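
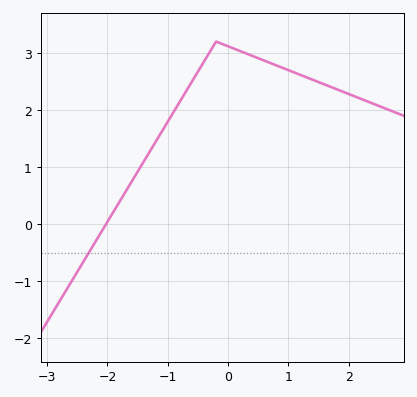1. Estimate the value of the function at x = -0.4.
2.85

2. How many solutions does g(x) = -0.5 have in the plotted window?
1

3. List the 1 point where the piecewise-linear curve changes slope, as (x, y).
(-0.2, 3.2)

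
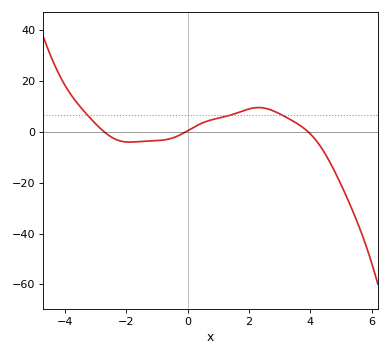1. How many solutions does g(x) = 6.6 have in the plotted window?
3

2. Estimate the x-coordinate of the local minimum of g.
-1.88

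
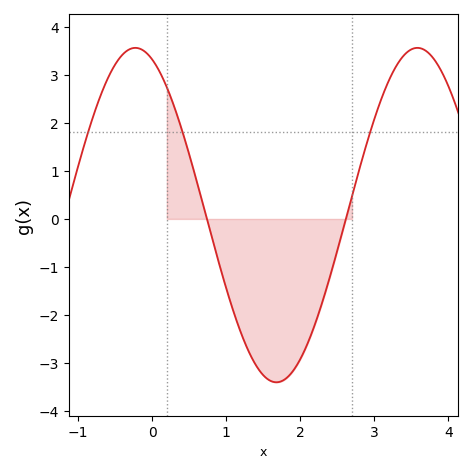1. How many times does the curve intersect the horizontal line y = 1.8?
3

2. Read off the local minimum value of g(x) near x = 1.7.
-3.4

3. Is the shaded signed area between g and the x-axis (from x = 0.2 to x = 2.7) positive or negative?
negative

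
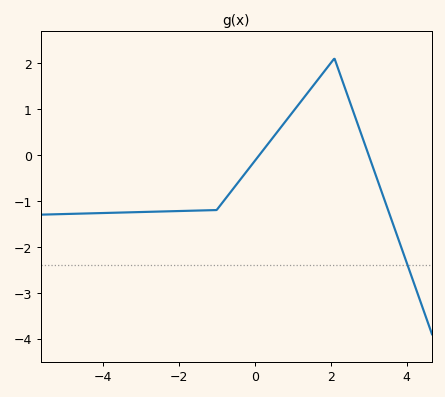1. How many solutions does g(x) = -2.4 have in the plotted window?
1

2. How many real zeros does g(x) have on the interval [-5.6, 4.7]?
2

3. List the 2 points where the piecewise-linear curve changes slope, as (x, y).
(-1, -1.2); (2.1, 2.1)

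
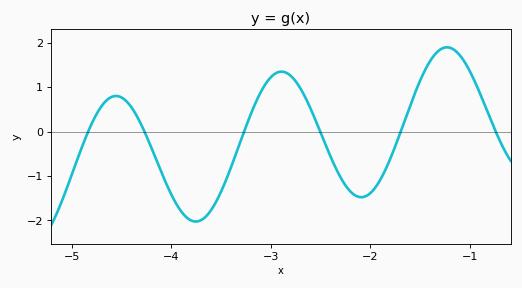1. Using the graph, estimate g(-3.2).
0.405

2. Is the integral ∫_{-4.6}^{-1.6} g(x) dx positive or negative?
negative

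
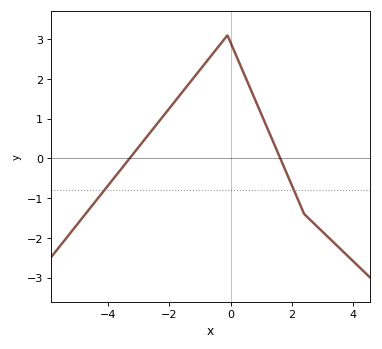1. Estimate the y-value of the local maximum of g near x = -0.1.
3.1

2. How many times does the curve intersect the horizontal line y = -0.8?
2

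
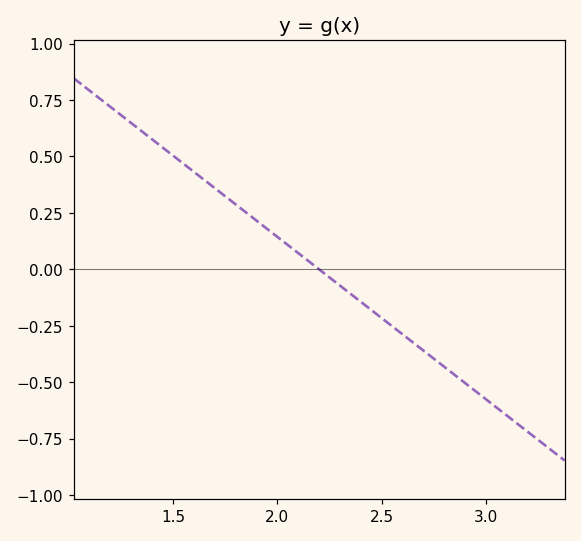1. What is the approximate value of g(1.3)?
0.648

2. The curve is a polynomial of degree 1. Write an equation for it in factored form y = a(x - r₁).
y = -0.72(x - 2.2)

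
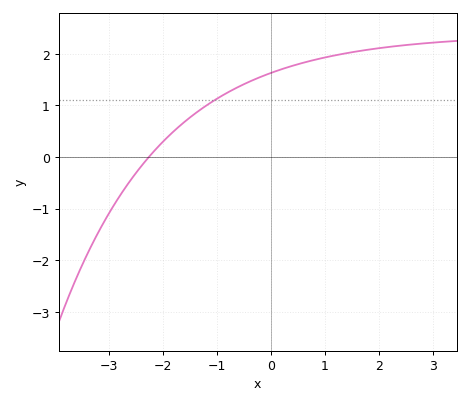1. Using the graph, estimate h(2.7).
2.19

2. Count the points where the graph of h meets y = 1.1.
1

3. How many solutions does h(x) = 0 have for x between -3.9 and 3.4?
1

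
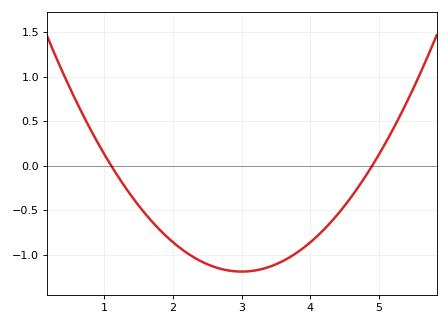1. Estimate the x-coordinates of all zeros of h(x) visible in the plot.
1.1, 4.9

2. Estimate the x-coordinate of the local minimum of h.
3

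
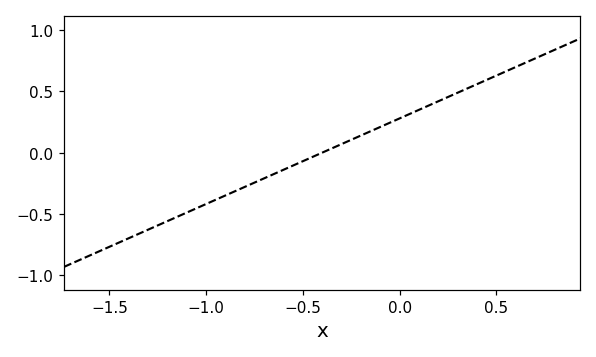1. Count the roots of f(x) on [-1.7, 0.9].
1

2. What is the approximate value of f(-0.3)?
0.05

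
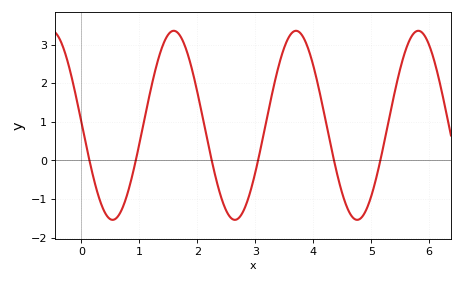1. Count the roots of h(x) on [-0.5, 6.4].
6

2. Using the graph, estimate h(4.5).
-0.854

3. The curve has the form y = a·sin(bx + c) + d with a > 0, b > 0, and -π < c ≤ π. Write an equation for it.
y = 2.45sin(2.98x + 3.1) + 0.91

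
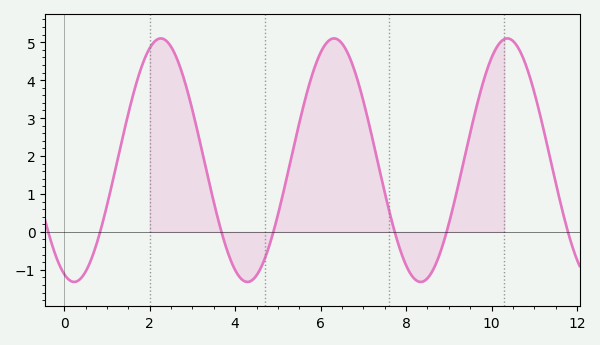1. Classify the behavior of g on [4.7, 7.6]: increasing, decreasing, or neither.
neither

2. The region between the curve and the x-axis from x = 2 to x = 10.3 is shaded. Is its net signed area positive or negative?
positive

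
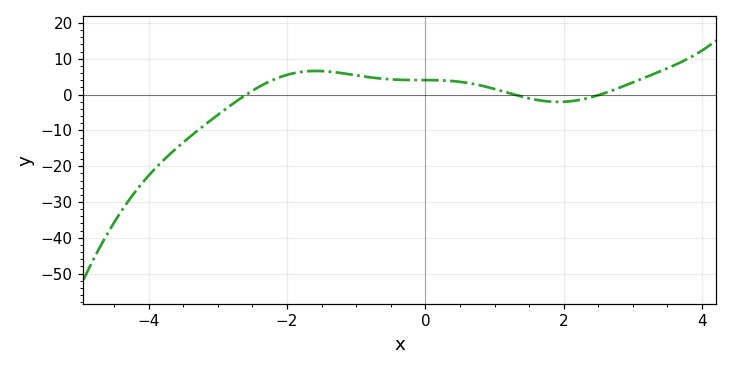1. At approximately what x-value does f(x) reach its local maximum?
-1.6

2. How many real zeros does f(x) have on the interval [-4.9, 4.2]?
3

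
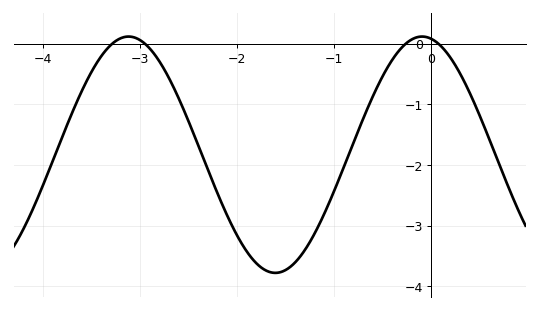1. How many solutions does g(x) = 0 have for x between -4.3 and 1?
4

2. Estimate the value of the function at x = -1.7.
-3.7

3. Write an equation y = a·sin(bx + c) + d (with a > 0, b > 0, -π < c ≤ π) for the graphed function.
y = 1.95sin(2.1x + 1.8) - 1.83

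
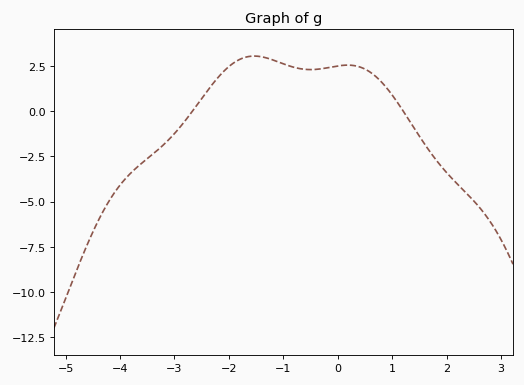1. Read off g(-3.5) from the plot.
-2.64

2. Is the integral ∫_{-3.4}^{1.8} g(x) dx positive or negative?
positive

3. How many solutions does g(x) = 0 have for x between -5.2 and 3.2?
2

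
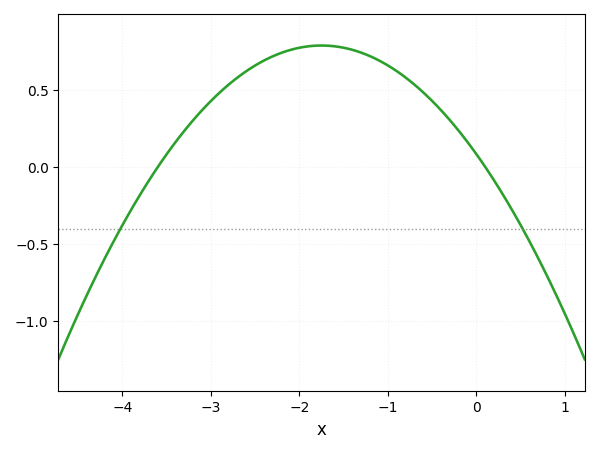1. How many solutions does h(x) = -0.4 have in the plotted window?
2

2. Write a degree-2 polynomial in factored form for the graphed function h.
y = -0.23(x + 3.6)(x - 0.1)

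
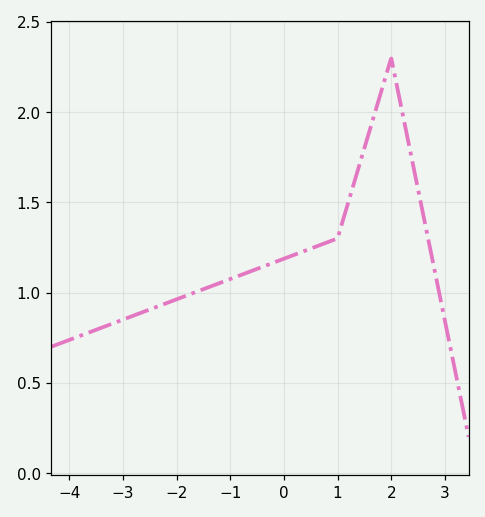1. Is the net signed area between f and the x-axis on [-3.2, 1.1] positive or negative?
positive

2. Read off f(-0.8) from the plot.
1.1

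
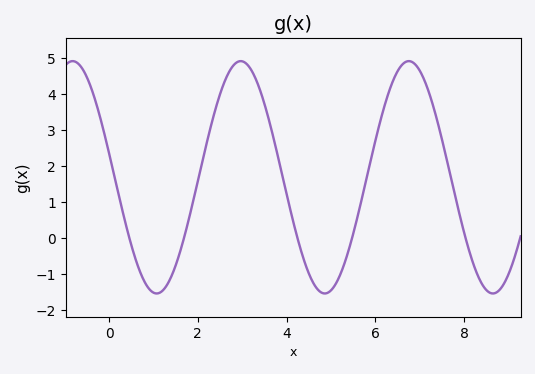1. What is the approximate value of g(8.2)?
-0.697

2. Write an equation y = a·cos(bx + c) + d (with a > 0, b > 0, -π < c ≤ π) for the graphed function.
y = 3.22cos(1.66x + 1.36) + 1.69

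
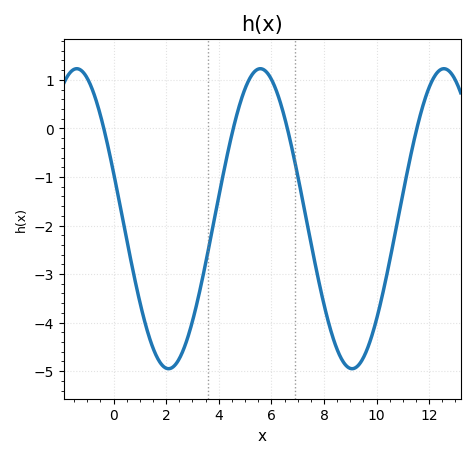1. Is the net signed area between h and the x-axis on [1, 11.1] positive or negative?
negative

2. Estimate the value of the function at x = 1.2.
-4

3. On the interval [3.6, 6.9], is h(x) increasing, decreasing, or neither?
neither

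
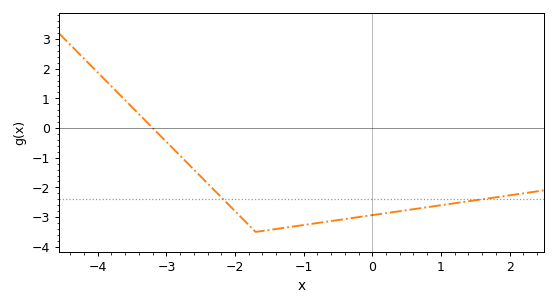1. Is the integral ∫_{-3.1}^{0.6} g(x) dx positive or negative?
negative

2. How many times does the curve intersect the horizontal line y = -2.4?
2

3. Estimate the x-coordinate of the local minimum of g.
-1.7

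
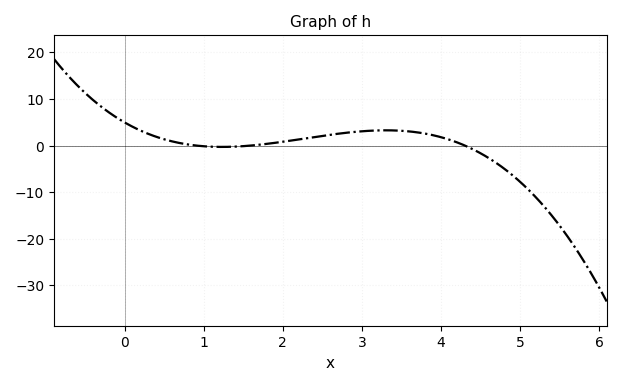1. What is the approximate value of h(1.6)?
0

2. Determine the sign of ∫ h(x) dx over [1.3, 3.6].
positive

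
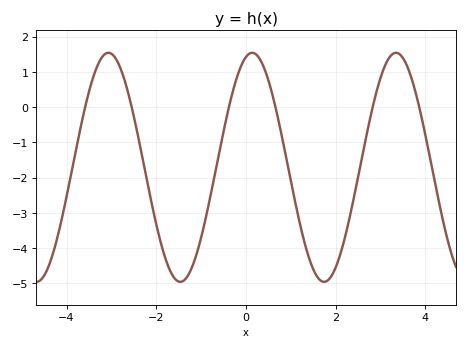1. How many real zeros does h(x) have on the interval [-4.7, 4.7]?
6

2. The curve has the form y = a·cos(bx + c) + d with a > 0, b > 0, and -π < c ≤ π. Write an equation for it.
y = 3.25cos(2x - 0.27) - 1.71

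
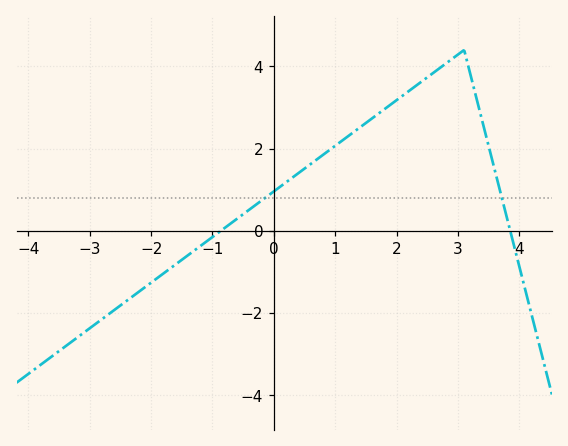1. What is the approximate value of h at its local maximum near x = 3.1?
4.4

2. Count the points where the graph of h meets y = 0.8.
2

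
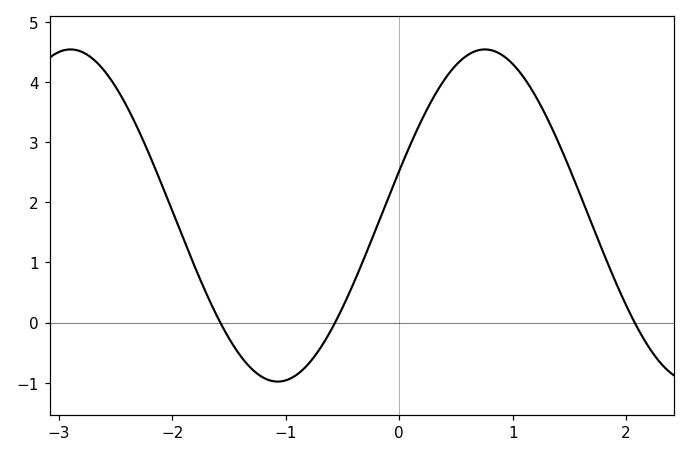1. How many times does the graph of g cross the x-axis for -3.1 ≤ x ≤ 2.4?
3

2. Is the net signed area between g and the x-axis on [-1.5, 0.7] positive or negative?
positive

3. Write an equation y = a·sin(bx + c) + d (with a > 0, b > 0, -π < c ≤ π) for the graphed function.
y = 2.76sin(1.7x + 0.27) + 1.78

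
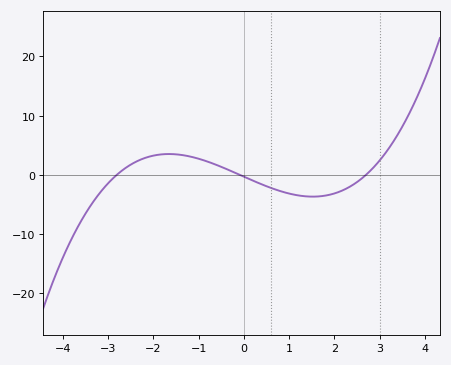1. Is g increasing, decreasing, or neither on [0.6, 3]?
neither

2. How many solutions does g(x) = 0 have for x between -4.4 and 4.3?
3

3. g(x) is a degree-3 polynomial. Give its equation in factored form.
y = 0.45(x + 2.8)(x + 0.1)(x - 2.7)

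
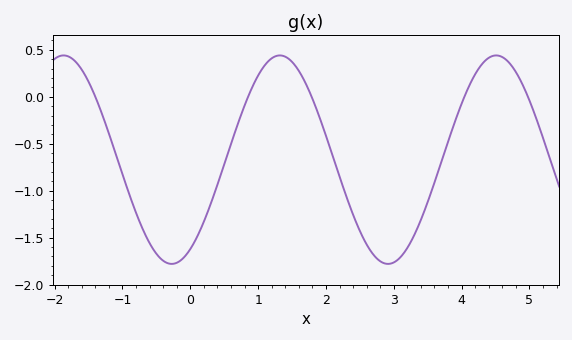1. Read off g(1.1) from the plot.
0.35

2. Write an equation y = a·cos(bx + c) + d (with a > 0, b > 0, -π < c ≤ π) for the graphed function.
y = 1.11cos(2x - 2.6) - 0.67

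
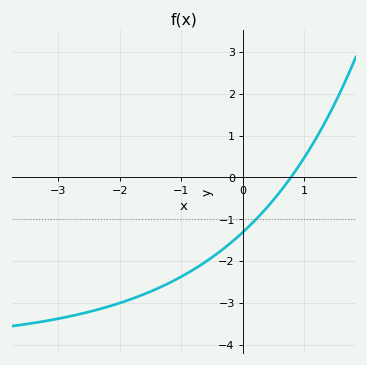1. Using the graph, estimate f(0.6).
-0.4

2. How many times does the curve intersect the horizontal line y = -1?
1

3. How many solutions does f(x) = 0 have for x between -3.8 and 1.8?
1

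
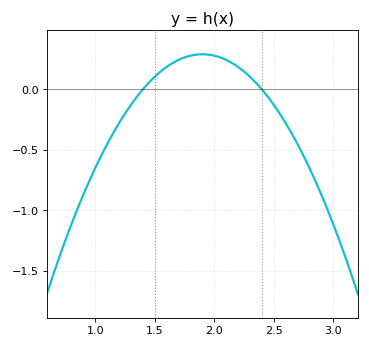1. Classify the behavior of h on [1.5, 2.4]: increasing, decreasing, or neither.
neither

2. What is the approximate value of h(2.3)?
0.1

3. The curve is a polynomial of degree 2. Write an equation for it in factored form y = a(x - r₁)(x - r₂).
y = -1.16(x - 1.4)(x - 2.4)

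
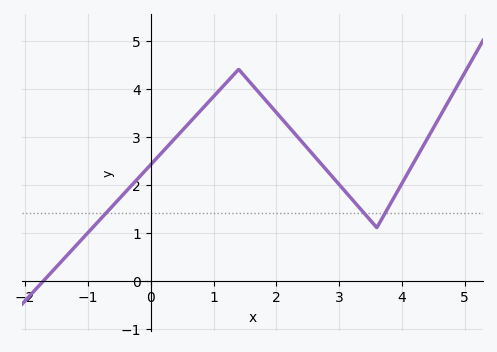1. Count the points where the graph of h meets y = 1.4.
3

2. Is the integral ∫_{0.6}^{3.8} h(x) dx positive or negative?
positive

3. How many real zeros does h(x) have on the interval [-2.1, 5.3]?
1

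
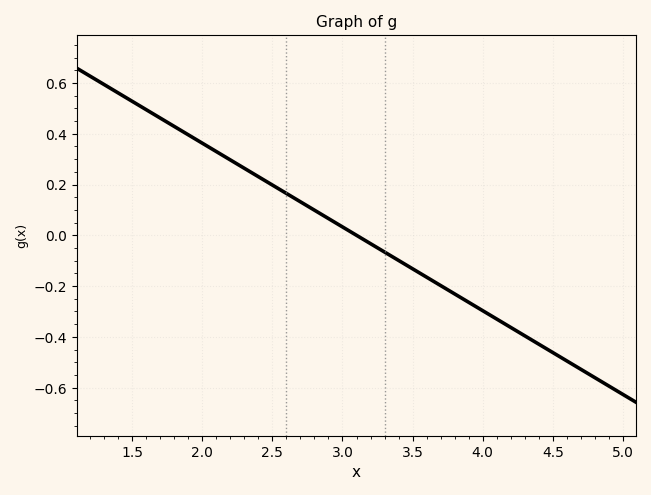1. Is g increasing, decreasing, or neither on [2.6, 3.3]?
decreasing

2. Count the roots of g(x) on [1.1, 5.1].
1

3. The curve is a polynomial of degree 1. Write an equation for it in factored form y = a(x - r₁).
y = -0.33(x - 3.1)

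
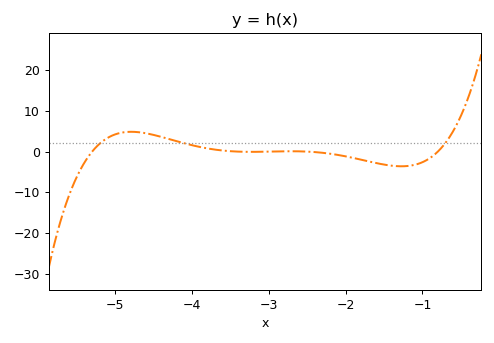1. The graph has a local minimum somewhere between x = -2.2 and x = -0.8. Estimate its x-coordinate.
-1.27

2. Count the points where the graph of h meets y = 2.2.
3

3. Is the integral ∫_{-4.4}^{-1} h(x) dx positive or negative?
negative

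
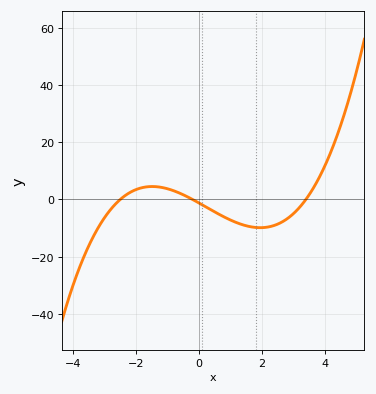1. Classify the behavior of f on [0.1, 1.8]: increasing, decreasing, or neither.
decreasing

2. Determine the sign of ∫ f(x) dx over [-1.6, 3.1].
negative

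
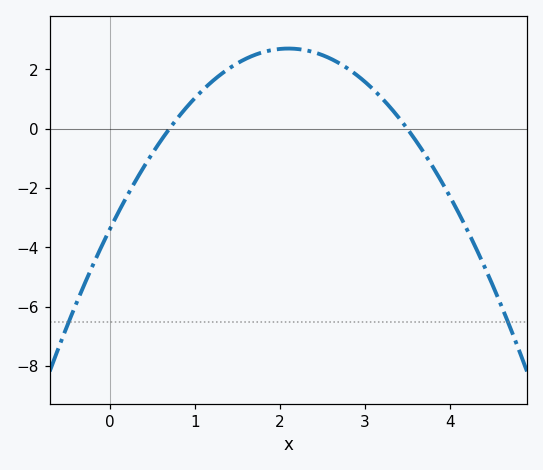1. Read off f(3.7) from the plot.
-0.8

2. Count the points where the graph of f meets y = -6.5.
2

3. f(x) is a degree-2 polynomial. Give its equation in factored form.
y = -1.38(x - 0.7)(x - 3.5)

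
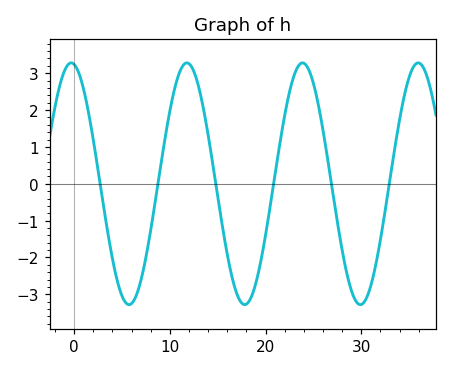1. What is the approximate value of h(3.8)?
-1.8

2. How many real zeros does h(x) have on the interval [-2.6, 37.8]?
6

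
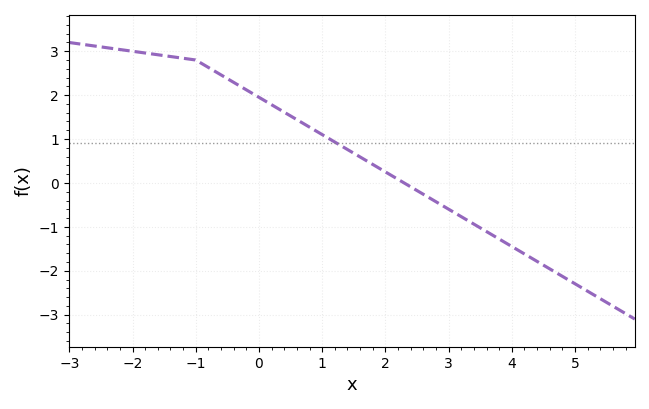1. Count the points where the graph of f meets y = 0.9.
1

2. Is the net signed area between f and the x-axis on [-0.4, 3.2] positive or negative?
positive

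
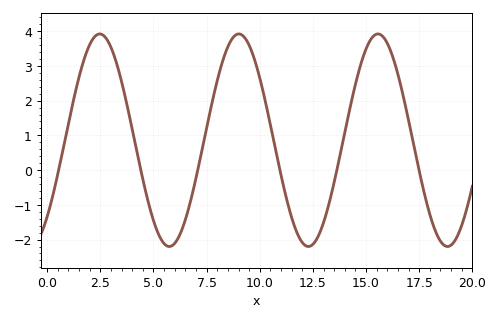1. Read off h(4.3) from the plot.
0.295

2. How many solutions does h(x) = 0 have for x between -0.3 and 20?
6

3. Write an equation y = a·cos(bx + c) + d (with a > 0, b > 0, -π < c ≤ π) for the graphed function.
y = 3.06cos(0.96x - 2.37) + 0.86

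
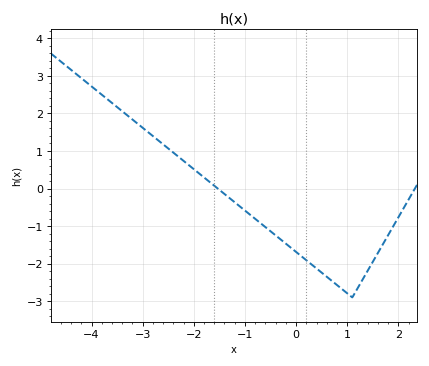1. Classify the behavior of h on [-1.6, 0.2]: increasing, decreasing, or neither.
decreasing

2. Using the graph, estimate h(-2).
0.516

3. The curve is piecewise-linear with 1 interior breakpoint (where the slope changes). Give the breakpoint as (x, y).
(1.1, -2.9)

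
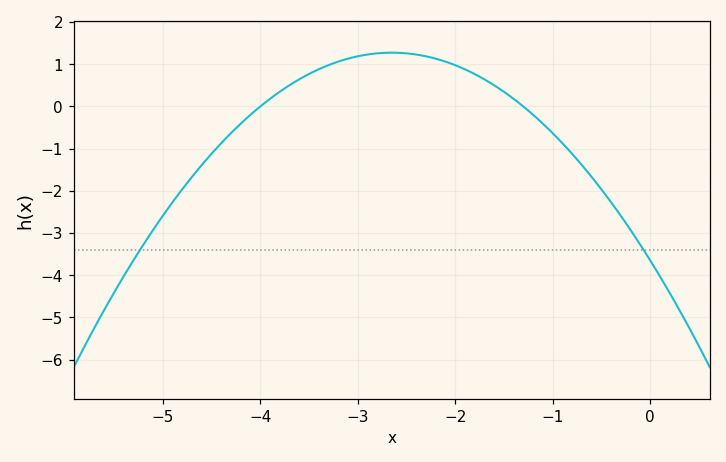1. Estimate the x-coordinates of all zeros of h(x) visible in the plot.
-4, -1.3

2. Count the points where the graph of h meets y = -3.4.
2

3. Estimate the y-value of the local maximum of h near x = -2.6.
1.28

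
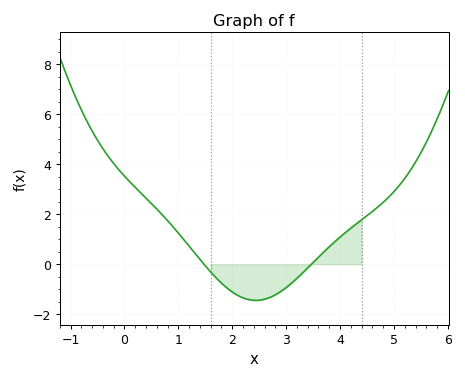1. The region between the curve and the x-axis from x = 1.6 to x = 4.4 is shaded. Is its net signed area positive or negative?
negative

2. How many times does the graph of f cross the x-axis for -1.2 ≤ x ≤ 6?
2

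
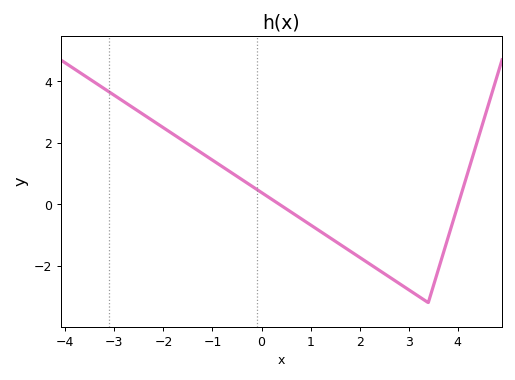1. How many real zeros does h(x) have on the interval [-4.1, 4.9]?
2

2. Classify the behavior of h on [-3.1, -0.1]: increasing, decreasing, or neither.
decreasing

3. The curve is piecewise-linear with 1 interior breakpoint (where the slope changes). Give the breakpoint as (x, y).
(3.4, -3.2)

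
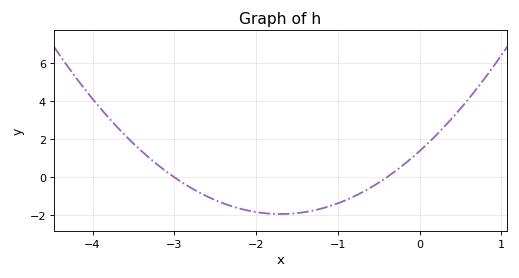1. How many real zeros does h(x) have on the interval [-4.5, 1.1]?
2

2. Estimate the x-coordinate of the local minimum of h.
-1.7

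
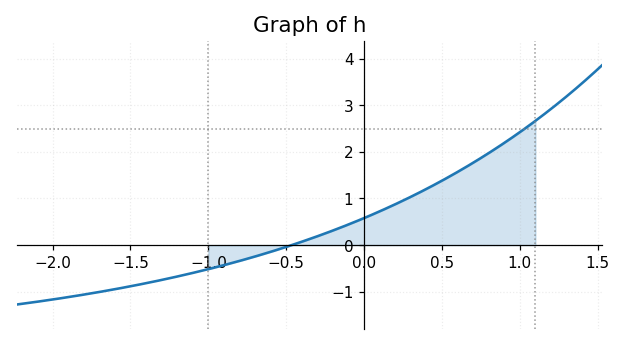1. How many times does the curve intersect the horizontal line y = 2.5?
1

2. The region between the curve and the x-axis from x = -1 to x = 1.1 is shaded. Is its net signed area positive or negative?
positive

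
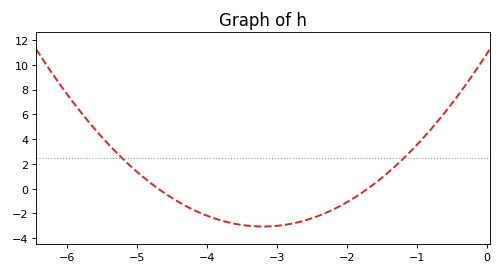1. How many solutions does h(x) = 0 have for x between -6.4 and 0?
2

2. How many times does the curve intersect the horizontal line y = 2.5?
2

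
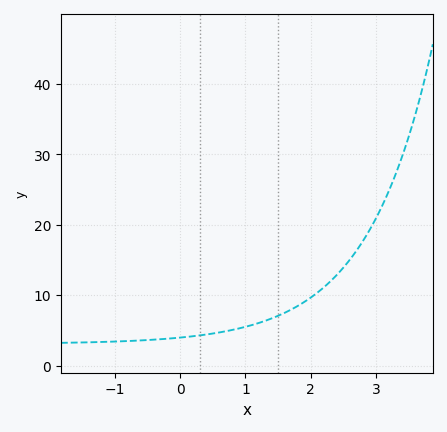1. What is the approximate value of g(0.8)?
5.08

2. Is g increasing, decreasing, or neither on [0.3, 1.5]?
increasing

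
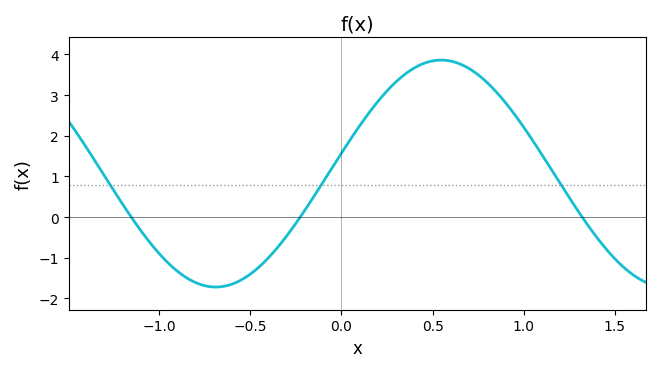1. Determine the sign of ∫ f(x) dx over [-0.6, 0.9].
positive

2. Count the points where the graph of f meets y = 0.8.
3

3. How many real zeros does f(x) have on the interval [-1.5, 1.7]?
3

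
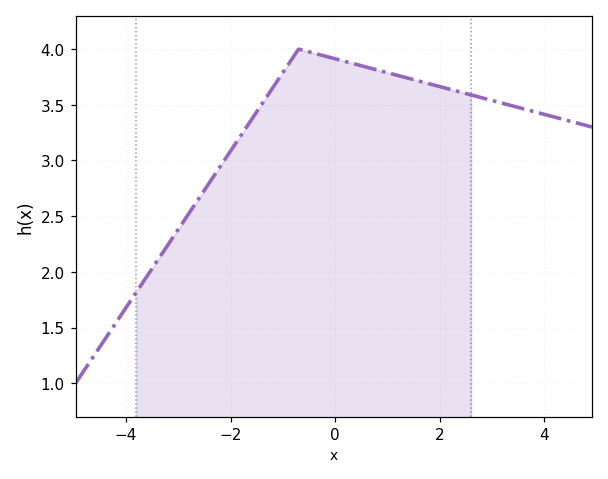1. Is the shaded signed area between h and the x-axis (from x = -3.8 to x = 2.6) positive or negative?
positive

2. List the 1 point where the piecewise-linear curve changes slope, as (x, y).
(-0.7, 4)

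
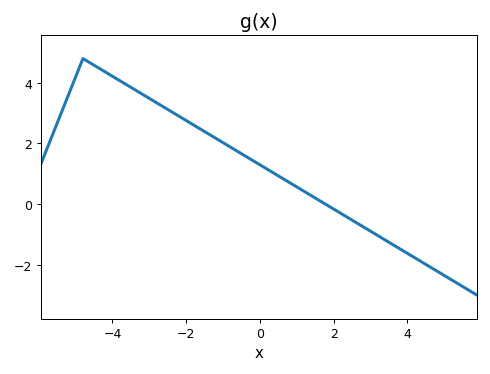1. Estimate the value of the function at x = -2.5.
3.12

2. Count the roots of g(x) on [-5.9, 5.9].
1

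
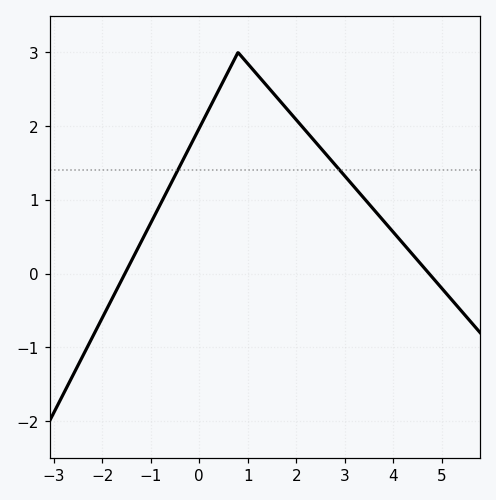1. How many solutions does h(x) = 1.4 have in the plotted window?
2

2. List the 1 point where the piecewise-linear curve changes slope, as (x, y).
(0.8, 3)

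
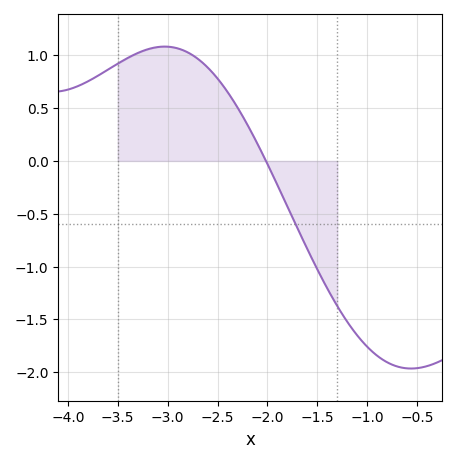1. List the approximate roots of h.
-2.01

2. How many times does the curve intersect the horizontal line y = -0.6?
1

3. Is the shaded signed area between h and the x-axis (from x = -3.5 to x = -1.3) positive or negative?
positive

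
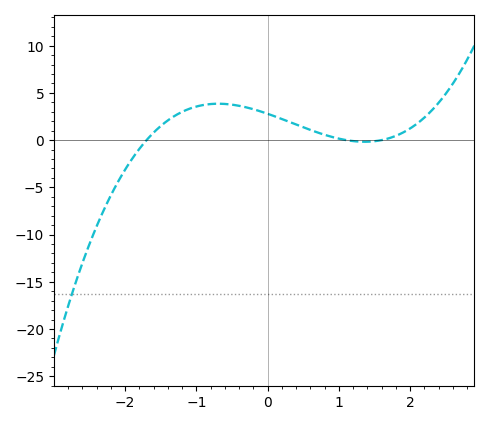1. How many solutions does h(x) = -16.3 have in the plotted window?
1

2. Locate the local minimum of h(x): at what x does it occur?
1.4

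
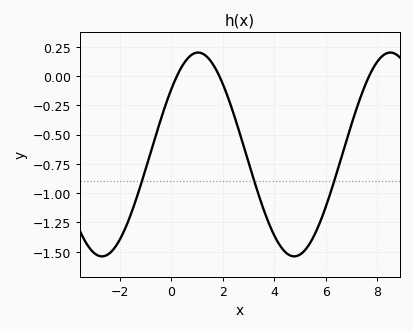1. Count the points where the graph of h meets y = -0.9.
3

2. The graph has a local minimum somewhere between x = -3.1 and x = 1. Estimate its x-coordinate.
-2.7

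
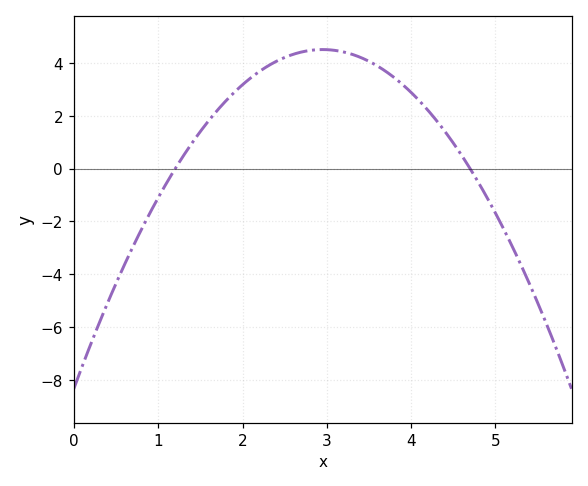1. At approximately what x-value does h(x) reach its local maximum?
2.9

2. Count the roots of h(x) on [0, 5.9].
2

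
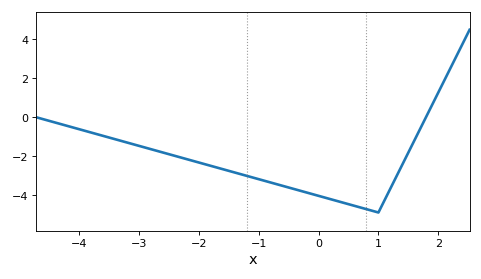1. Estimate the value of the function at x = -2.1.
-2.2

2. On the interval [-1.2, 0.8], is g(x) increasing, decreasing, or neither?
decreasing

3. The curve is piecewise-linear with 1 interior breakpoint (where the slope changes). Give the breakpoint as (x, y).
(1, -4.9)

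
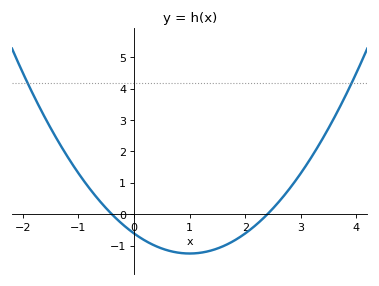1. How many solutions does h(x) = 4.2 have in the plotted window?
2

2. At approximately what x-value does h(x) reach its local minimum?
1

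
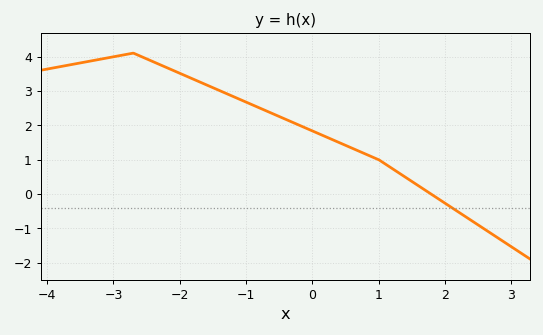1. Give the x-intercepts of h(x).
1.8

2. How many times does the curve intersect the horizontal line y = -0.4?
1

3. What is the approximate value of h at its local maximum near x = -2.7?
4.1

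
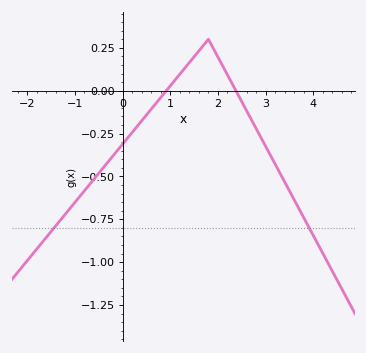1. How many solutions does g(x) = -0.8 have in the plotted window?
2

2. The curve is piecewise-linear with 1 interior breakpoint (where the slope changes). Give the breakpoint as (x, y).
(1.8, 0.3)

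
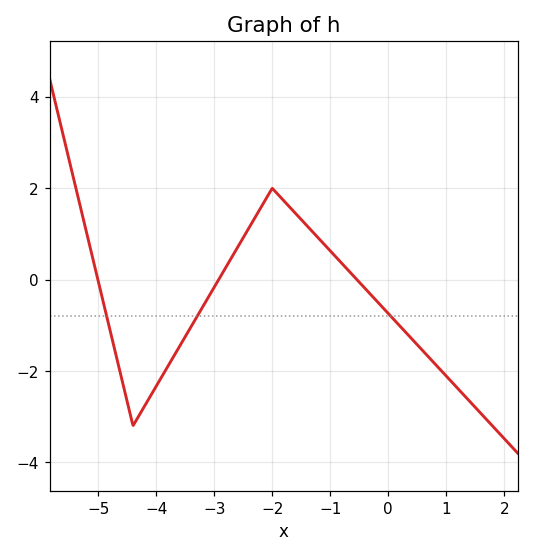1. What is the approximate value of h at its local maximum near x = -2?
2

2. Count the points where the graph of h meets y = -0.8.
3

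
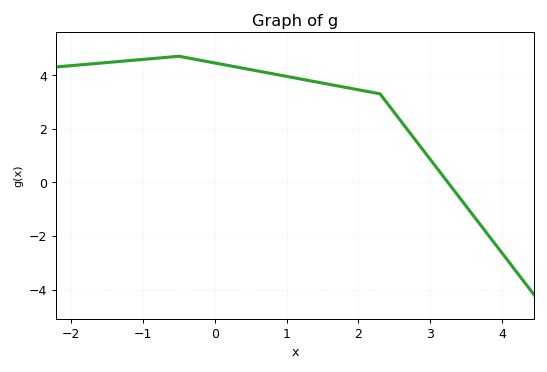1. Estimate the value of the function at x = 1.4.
3.8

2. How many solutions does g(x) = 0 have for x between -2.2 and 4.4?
1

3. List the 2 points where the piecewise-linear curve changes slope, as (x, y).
(-0.5, 4.7); (2.3, 3.3)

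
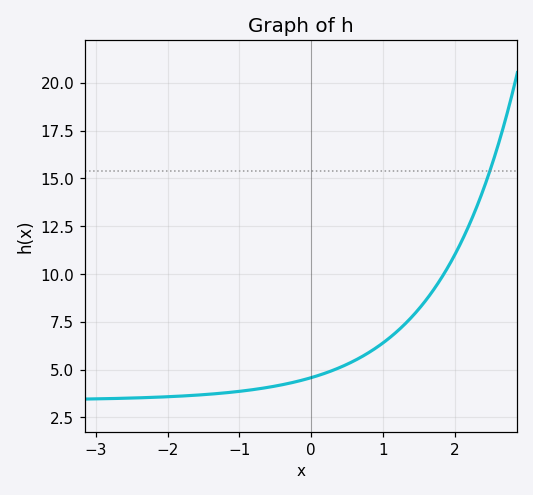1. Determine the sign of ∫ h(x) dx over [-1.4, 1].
positive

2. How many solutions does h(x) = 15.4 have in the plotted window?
1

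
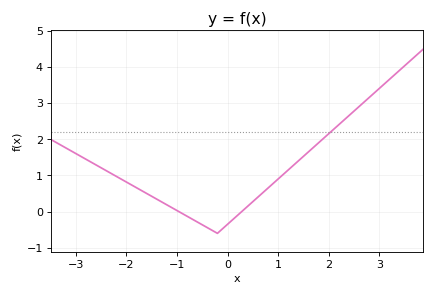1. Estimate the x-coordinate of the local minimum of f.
-0.199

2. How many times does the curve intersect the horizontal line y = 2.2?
1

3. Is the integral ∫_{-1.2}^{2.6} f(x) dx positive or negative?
positive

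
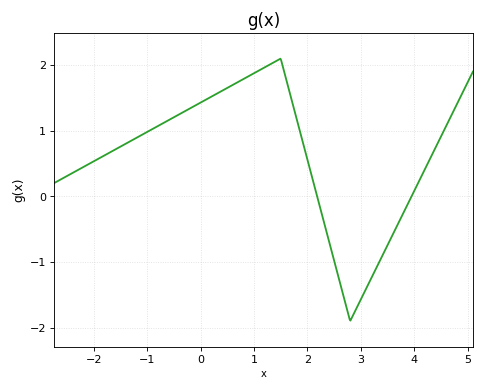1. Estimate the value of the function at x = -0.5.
1.21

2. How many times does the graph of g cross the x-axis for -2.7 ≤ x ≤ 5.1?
2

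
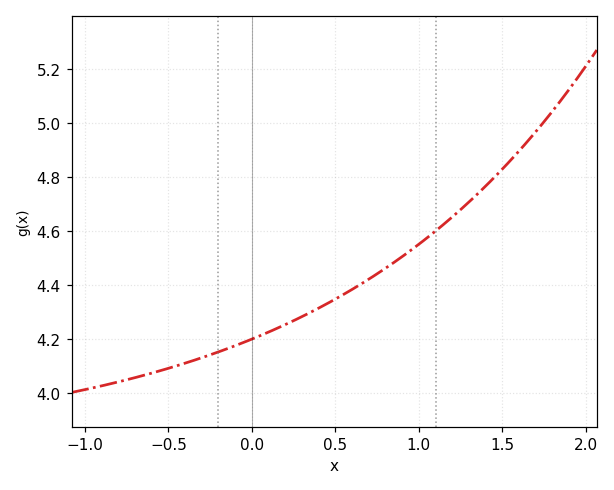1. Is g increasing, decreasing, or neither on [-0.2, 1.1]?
increasing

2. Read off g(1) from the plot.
4.56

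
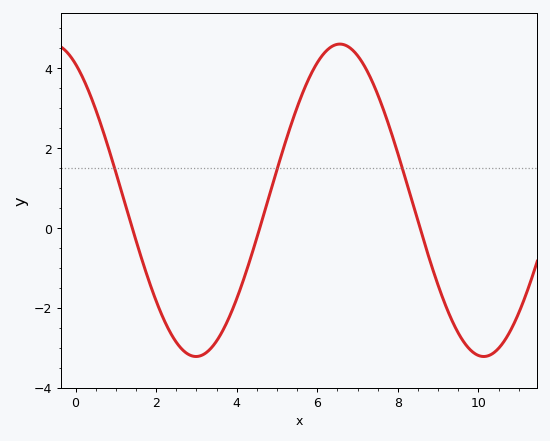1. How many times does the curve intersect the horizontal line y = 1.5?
3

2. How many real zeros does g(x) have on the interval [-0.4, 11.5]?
3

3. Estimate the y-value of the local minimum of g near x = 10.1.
-3.22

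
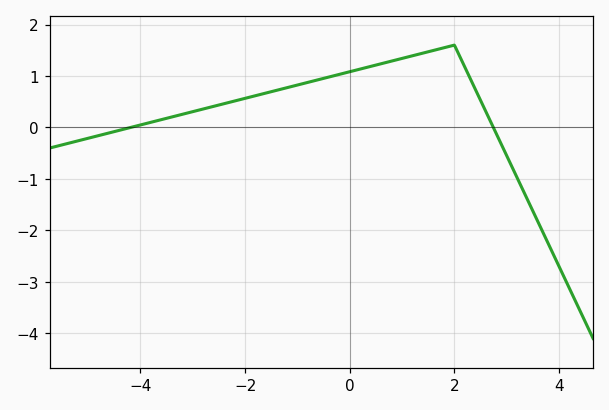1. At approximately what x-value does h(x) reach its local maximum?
2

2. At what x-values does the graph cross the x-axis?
-4.2, 2.8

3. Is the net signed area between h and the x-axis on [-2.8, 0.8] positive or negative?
positive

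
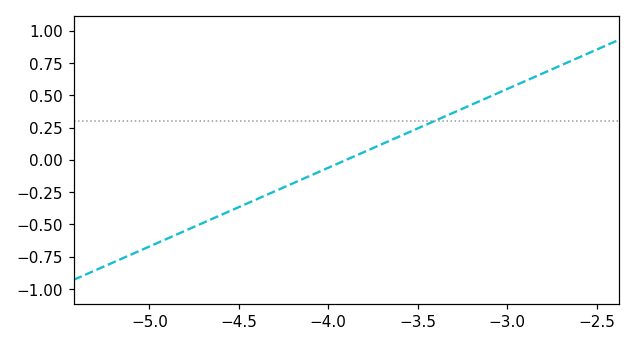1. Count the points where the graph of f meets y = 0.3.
1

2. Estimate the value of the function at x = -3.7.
0.122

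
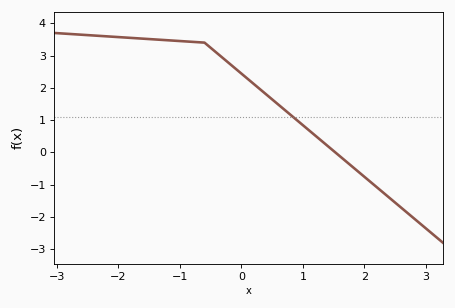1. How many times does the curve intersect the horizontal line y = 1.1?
1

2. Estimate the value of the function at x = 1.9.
-0.6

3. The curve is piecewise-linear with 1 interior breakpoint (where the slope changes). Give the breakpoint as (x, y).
(-0.6, 3.4)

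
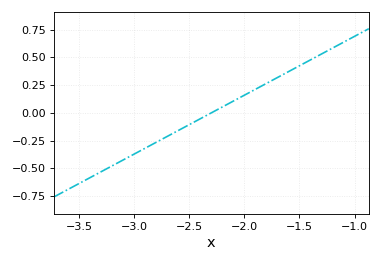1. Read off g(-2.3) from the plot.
0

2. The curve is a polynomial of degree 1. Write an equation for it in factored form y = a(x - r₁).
y = 0.53(x + 2.3)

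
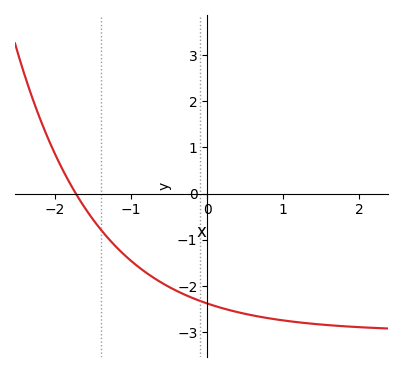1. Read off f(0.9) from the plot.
-2.72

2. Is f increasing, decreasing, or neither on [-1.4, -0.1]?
decreasing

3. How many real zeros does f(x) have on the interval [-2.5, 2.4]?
1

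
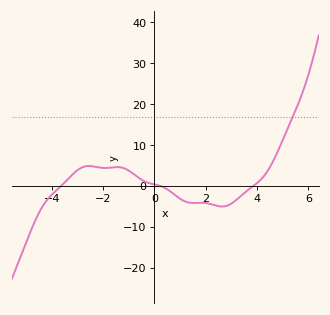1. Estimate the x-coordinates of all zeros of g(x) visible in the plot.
-3.6, 0.2, 3.8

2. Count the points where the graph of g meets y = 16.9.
1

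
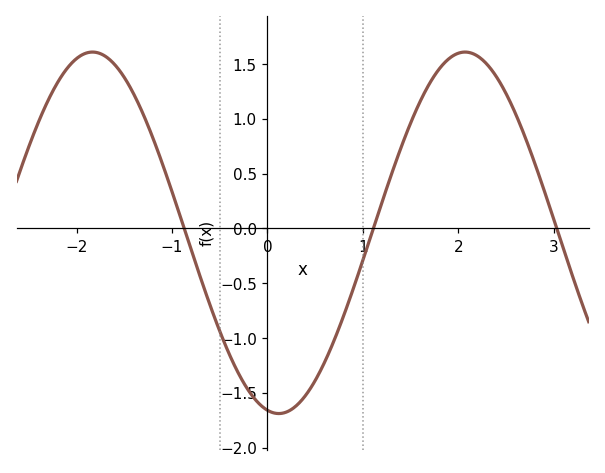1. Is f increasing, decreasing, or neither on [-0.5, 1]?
neither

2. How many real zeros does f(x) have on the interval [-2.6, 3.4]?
3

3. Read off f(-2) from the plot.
1.55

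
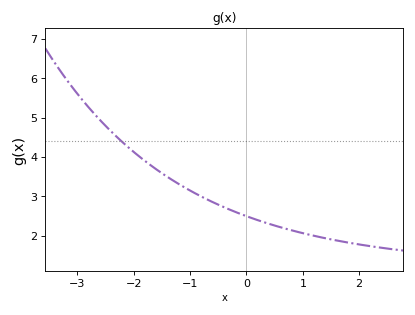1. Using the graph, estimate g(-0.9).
3.07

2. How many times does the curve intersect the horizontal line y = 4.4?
1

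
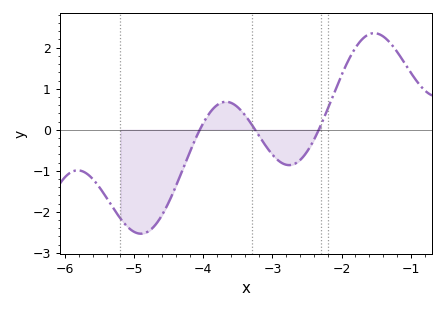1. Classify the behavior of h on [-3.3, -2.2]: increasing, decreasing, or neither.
neither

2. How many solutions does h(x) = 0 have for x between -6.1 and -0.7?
3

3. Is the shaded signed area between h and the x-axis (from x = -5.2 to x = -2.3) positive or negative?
negative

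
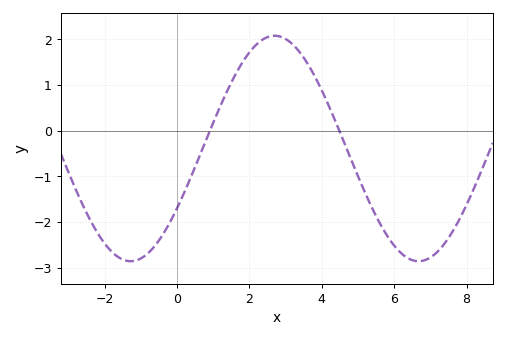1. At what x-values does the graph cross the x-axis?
1, 4.4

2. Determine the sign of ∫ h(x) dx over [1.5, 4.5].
positive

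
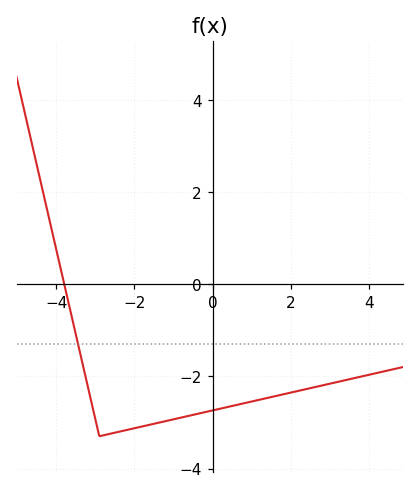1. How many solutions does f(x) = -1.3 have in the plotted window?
1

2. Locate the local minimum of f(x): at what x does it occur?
-2.8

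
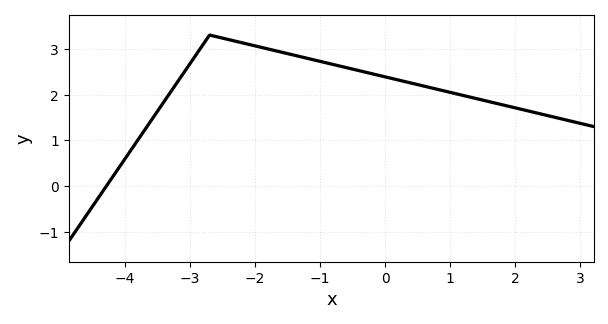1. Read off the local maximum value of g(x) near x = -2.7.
3.3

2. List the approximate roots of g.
-4.2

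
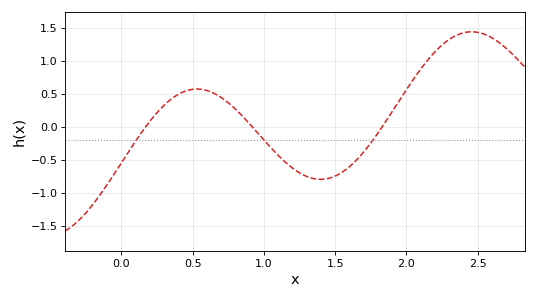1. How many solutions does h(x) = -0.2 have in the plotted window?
3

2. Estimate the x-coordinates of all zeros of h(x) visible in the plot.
0.15, 0.9, 1.85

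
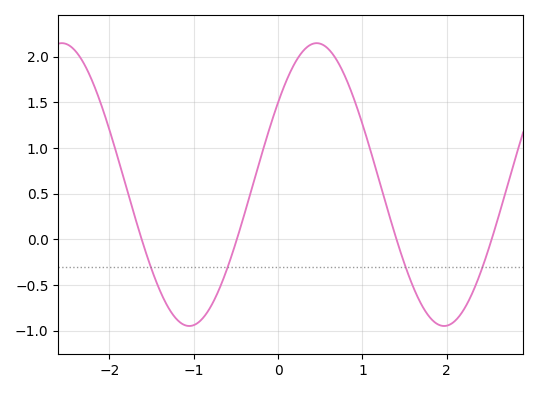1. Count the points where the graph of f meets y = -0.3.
4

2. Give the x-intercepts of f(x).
-1.6, -0.5, 1.4, 2.5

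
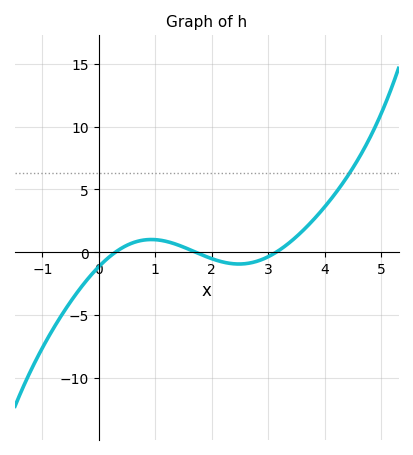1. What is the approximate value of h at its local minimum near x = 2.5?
-0.928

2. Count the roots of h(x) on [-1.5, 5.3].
3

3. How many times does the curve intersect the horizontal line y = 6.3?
1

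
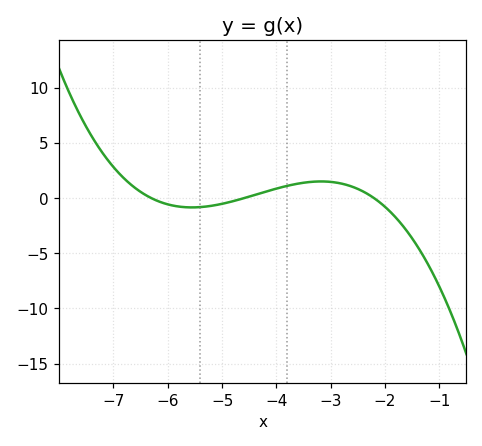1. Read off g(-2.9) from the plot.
1.42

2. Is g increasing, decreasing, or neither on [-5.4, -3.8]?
increasing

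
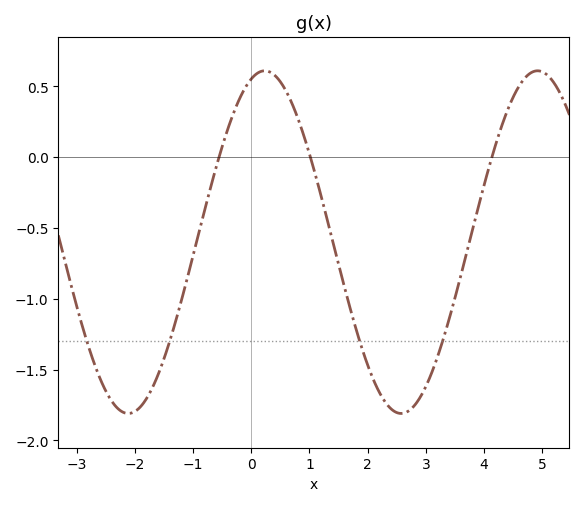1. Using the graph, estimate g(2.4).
-1.78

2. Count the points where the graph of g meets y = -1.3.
4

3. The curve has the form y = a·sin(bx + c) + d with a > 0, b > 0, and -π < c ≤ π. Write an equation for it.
y = 1.21sin(1.34x + 1.26) - 0.6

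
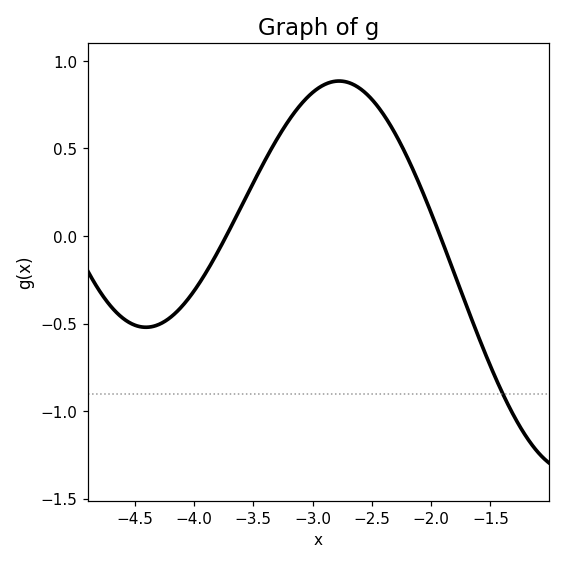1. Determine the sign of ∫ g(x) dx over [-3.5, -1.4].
positive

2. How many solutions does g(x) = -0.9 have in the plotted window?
1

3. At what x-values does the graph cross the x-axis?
-3.73, -1.92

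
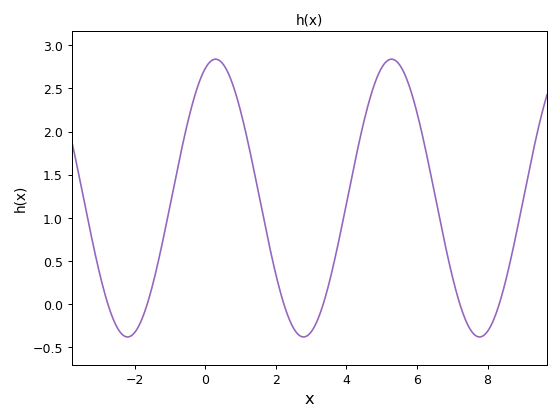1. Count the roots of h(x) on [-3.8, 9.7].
6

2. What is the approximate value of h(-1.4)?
0.35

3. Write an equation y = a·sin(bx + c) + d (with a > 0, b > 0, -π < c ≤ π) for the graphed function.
y = 1.61sin(1.3x + 1.2) + 1.23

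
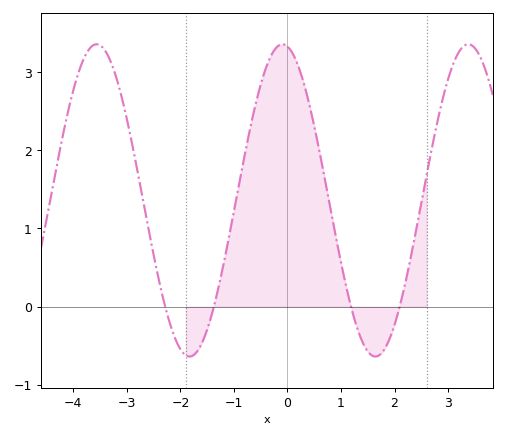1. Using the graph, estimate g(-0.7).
2.27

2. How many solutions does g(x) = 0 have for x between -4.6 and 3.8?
4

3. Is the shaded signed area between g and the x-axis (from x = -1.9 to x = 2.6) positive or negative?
positive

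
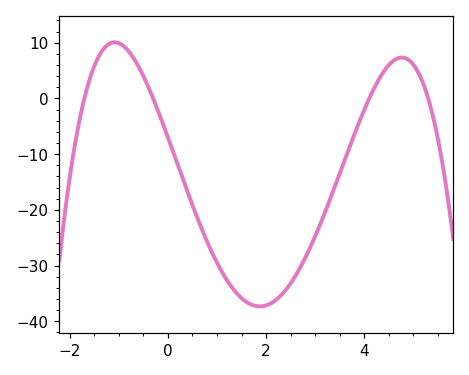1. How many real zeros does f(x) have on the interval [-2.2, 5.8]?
4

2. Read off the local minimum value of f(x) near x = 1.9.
-37.3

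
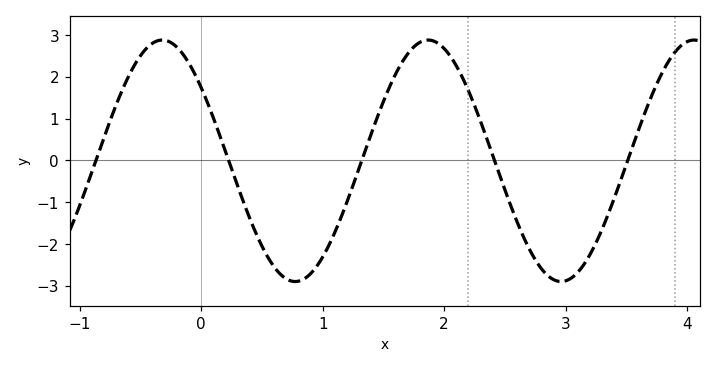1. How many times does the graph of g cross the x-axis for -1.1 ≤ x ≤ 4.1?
5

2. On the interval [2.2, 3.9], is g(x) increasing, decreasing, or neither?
neither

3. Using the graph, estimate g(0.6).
-2.5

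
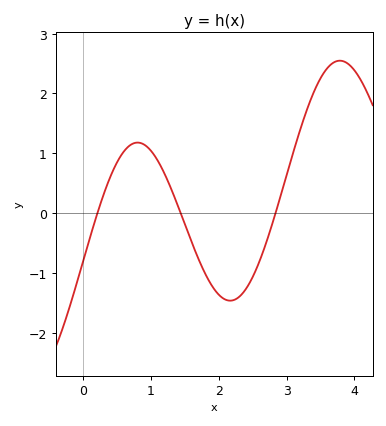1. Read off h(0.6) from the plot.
1.02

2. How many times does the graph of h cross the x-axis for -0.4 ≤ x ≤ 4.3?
3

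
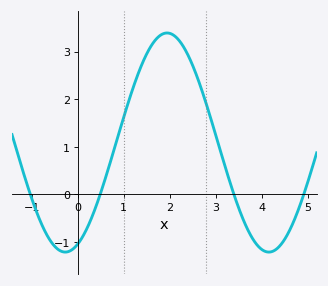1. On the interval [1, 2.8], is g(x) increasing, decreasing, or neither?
neither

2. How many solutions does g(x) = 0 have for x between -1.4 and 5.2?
4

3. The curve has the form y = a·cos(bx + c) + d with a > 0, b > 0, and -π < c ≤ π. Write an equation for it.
y = 2.3cos(1.42x - 2.76) + 1.09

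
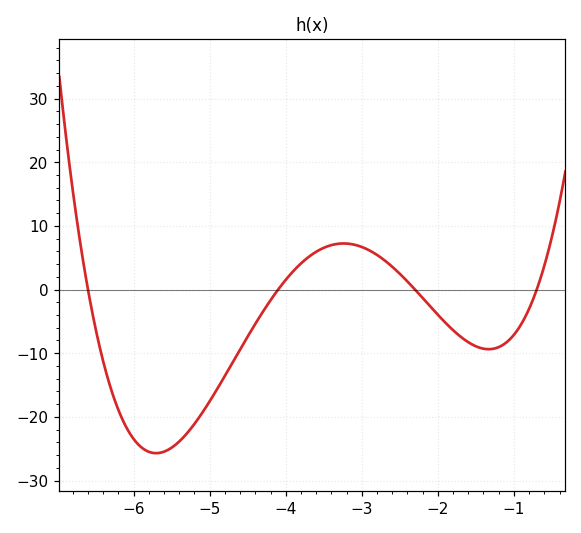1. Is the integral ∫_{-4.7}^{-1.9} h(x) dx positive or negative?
positive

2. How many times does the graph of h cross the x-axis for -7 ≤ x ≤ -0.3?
4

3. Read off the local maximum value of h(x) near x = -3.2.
7.24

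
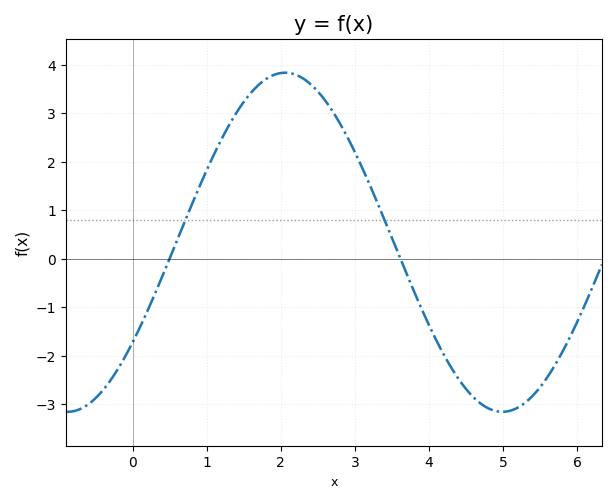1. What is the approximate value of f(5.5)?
-2.7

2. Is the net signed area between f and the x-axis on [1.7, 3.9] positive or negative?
positive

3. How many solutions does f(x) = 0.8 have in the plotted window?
2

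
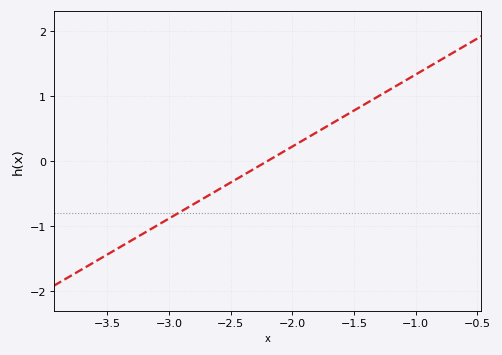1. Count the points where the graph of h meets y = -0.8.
1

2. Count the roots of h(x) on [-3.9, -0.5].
1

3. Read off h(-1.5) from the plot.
0.777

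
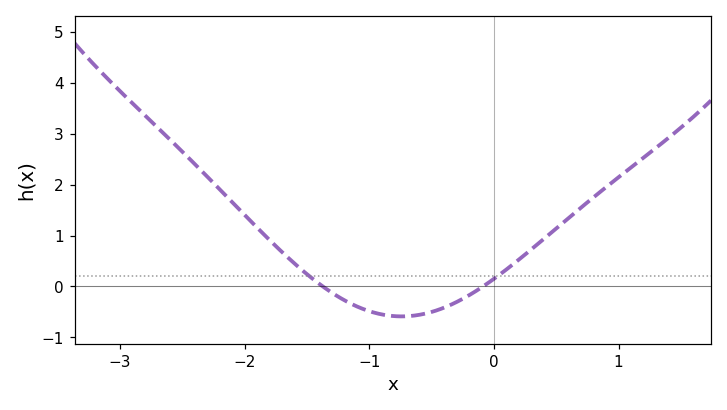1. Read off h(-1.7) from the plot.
0.7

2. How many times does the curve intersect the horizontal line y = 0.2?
2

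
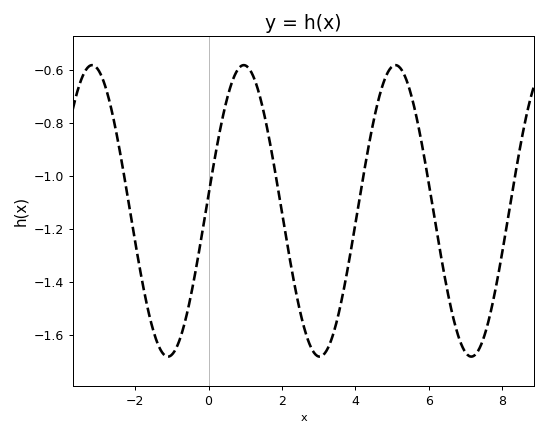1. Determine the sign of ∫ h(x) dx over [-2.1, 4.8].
negative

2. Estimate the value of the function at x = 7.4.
-1.64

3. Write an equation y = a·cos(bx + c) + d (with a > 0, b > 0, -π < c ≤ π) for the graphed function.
y = 0.55cos(1.5x - 1.5) - 1.13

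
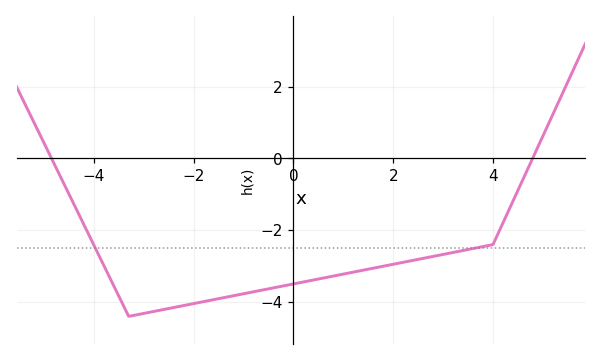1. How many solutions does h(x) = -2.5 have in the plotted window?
2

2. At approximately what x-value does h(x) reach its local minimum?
-3.2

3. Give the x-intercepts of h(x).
-4.8, 4.8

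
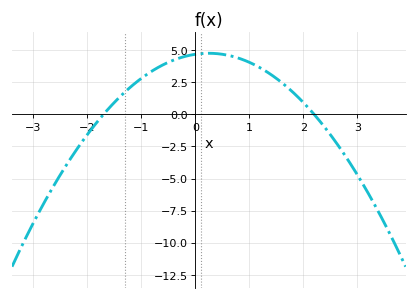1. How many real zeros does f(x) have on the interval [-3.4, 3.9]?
2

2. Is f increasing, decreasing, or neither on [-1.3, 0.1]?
increasing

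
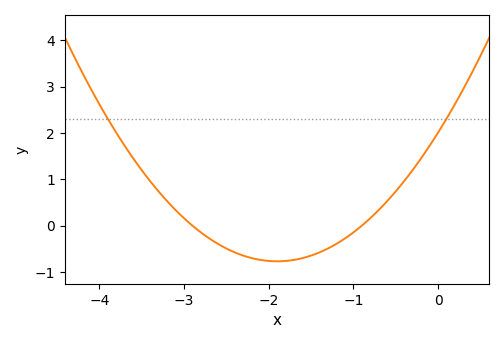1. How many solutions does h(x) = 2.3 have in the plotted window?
2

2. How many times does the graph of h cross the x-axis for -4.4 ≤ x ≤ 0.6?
2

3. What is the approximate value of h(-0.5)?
0.7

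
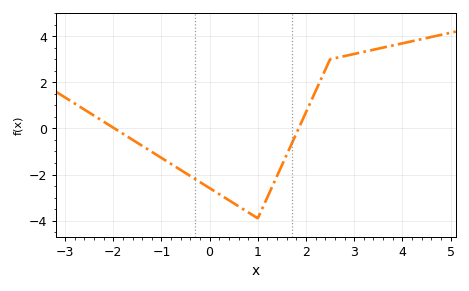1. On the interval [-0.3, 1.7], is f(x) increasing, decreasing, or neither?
neither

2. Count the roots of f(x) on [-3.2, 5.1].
2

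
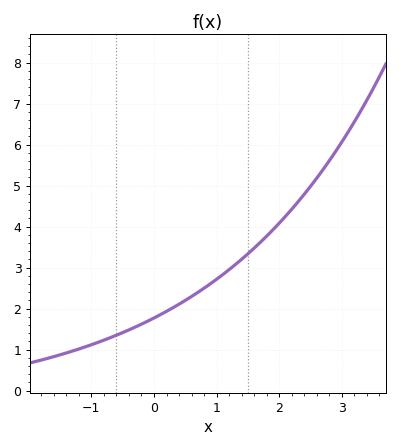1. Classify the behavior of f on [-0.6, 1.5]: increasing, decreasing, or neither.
increasing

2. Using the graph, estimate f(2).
4.08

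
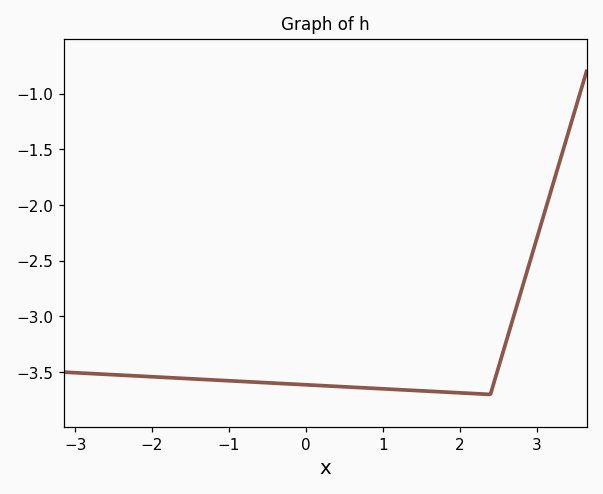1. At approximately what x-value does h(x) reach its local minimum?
2.4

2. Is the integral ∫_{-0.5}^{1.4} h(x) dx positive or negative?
negative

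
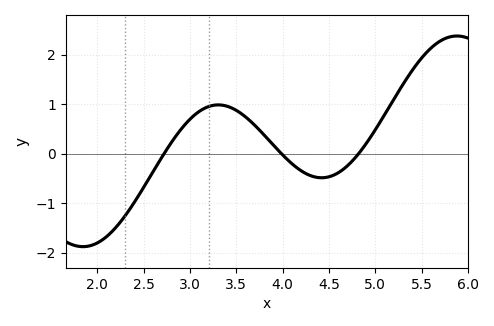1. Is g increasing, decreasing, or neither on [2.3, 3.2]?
increasing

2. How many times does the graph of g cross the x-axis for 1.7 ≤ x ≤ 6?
3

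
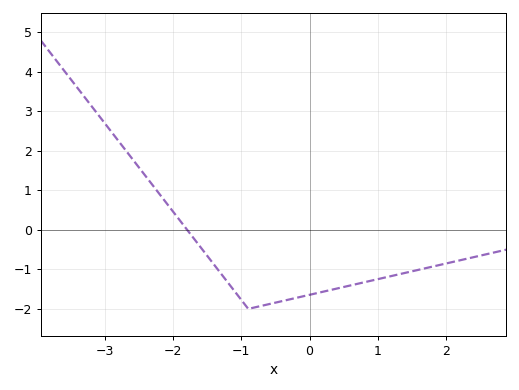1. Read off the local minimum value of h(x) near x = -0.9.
-2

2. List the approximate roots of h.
-1.79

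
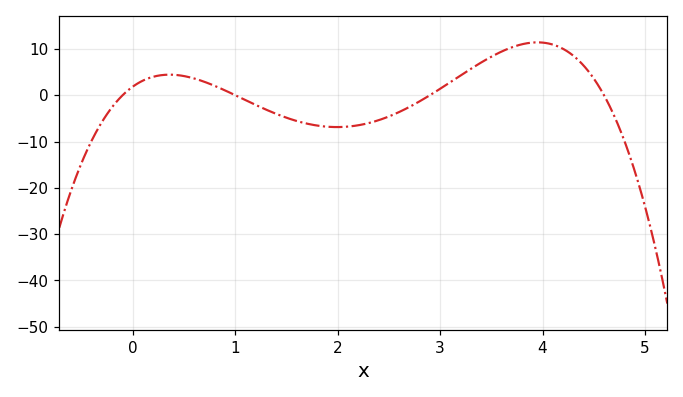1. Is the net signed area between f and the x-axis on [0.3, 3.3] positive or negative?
negative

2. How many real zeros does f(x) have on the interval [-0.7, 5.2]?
4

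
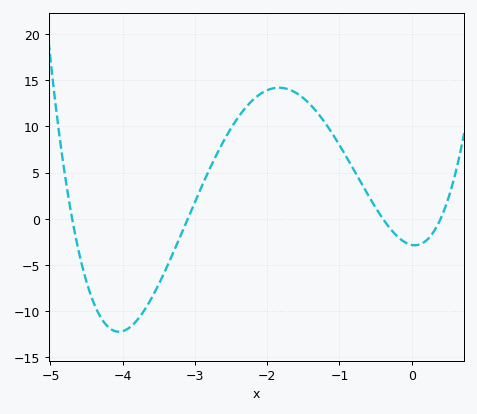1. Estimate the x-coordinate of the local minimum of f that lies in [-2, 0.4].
0.041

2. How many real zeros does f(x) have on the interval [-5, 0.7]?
4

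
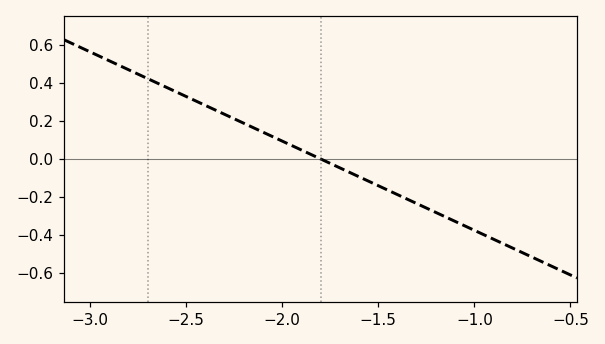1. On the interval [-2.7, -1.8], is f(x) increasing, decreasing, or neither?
decreasing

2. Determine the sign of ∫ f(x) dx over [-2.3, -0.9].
negative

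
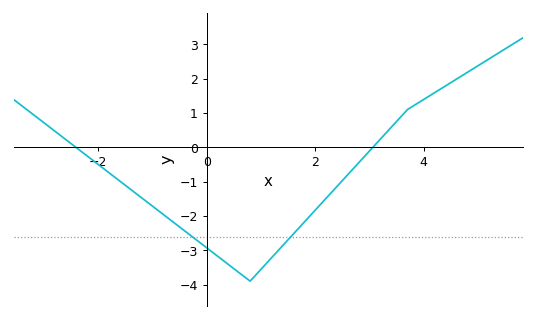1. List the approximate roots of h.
-2.41, 3.06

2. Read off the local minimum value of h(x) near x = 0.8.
-3.9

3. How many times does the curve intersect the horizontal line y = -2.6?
2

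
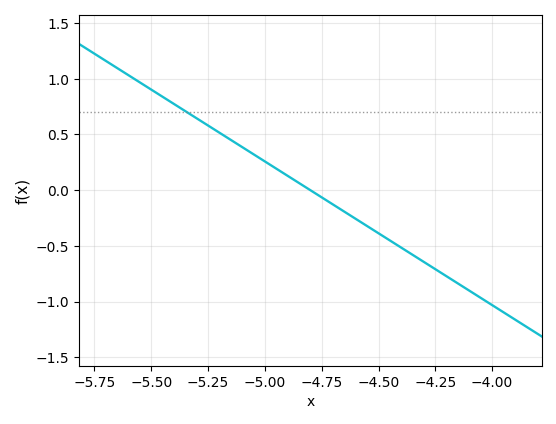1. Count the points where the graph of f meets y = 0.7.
1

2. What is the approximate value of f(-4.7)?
-0.15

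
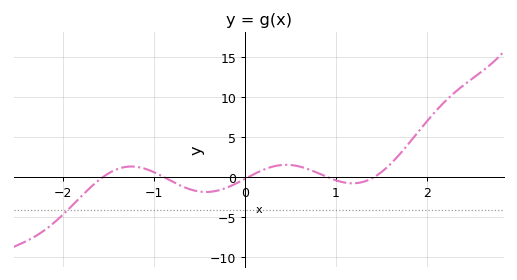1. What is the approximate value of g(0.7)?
1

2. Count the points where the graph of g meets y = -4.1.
1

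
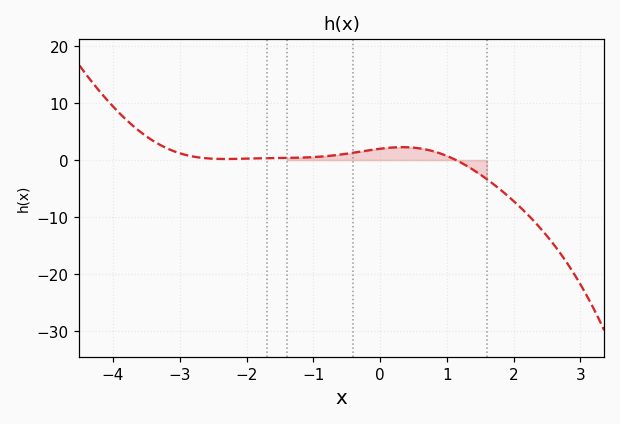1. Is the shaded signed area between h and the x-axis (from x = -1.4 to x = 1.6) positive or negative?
positive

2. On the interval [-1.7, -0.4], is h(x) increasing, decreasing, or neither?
increasing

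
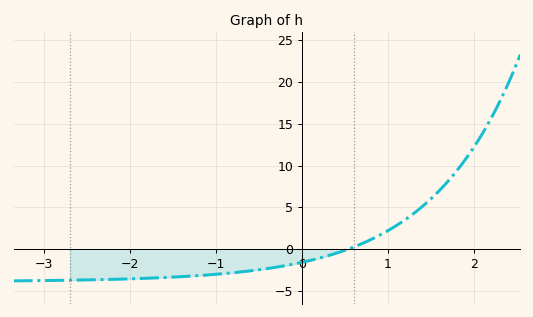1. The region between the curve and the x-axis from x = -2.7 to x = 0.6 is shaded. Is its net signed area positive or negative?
negative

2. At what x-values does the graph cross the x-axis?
0.5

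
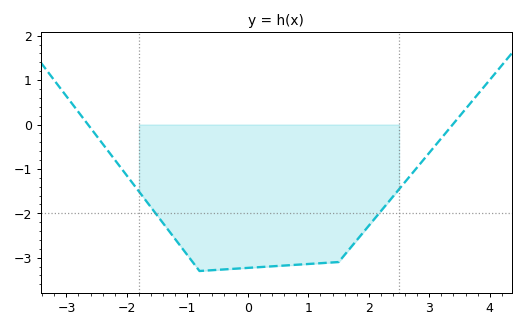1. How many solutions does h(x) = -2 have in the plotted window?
2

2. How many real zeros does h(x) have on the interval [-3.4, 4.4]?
2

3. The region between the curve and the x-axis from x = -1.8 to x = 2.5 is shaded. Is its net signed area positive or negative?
negative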